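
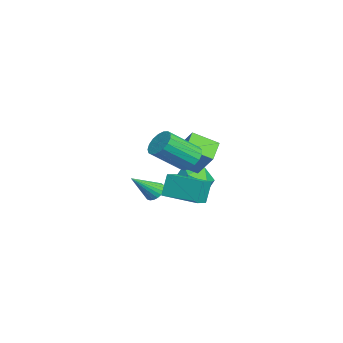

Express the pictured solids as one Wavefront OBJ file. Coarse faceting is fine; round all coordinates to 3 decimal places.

v 3.014 -0.434 -0.633
v 2.657 -0.168 0.567
v 3.952 1.194 -0.714
v 3.595 1.459 0.486
v 3.745 -0.839 -0.326
v 3.388 -0.574 0.874
v 4.683 0.788 -0.407
v 4.326 1.054 0.793
v -0.865 0.883 -0.822
v -0.859 -0.428 -0.113
v -2.012 1.208 -0.21
v -2.006 -0.102 0.498
v 0.046 1.602 0.502
v 0.052 0.292 1.21
v -1.101 1.928 1.113
v -1.095 0.617 1.822
v 2.515 0.503 1.519
v 2.924 1.017 1.957
v 3.434 -0.428 3.179
v 3.025 -0.943 2.741
v 2.578 1.024 2.109
v 3.088 -0.422 3.331
v 2.218 0.911 2.126
v 2.727 -0.534 3.348
v 1.925 0.705 2.004
v 2.435 -0.741 3.226
v 1.768 0.452 1.771
v 2.277 -0.993 2.993
v 1.782 0.211 1.48
v 2.291 -1.234 2.702
v 1.964 0.037 1.198
v 2.473 -1.409 2.42
v 2.272 -0.031 0.989
v 2.781 -1.476 2.211
v 2.636 0.024 0.902
v 3.145 -1.421 2.124
v 2.972 0.188 0.957
v 3.482 -1.257 2.178
v 3.204 0.425 1.14
v 3.713 -1.021 2.361
v 3.278 0.679 1.41
v 3.787 -0.767 2.631
v 3.177 0.893 1.705
v 3.686 -0.553 2.927
v -2.299 1.243 -1.02
v -1.506 1.365 -1.794
v -3.134 0.035 -2.066
v -2.341 0.157 -2.84
v -2.102 -0.335 -1.869
v -1.586 0.411 -1.222
v -3.054 0.989 -2.638
v -2.538 1.735 -1.991
v -1.973 1.207 -2.793
v -1.384 0.389 -2.318
v -3.256 1.011 -1.542
v -2.667 0.193 -1.067
v 1.621 -1.158 -0.997
v 2.002 -0.749 -0.807
v 2.239 -2.262 0.137
v 1.807 -0.709 -0.662
v 1.581 -0.747 -0.576
v 1.361 -0.856 -0.562
v 1.187 -1.017 -0.624
v 1.087 -1.202 -0.75
v 1.08 -1.38 -0.919
v 1.166 -1.519 -1.101
v 1.331 -1.596 -1.266
v 1.546 -1.597 -1.384
v 1.774 -1.522 -1.435
v 1.976 -1.384 -1.411
v 2.116 -1.207 -1.315
v 2.17 -1.021 -1.164
v 2.13 -0.859 -0.984
f 2 4 1
f 5 2 1
f 1 4 3
f 3 5 1
f 2 8 4
f 6 2 5
f 6 8 2
f 4 8 3
f 7 5 3
f 3 8 7
f 7 6 5
f 8 6 7
f 10 12 9
f 13 10 9
f 9 12 11
f 11 13 9
f 10 16 12
f 14 10 13
f 14 16 10
f 12 16 11
f 15 13 11
f 11 16 15
f 15 14 13
f 16 14 15
f 18 17 21
f 18 21 19
f 19 21 22
f 19 22 20
f 21 17 23
f 21 23 22
f 22 23 24
f 22 24 20
f 23 17 25
f 23 25 24
f 24 25 26
f 24 26 20
f 25 17 27
f 25 27 26
f 26 27 28
f 26 28 20
f 27 17 29
f 27 29 28
f 28 29 30
f 28 30 20
f 29 17 31
f 29 31 30
f 30 31 32
f 30 32 20
f 31 17 33
f 31 33 32
f 32 33 34
f 32 34 20
f 33 17 35
f 33 35 34
f 34 35 36
f 34 36 20
f 35 17 37
f 35 37 36
f 36 37 38
f 36 38 20
f 37 17 39
f 37 39 38
f 38 39 40
f 38 40 20
f 39 17 41
f 39 41 40
f 40 41 42
f 40 42 20
f 41 17 43
f 41 43 42
f 42 43 44
f 42 44 20
f 43 17 18
f 43 18 44
f 44 18 19
f 44 19 20
f 45 56 50
f 45 50 46
f 45 46 52
f 45 52 55
f 45 55 56
f 46 50 54
f 50 56 49
f 56 55 47
f 55 52 51
f 52 46 53
f 48 54 49
f 48 49 47
f 48 47 51
f 48 51 53
f 48 53 54
f 49 54 50
f 47 49 56
f 51 47 55
f 53 51 52
f 54 53 46
f 58 57 60
f 58 60 59
f 60 57 61
f 60 61 59
f 61 57 62
f 61 62 59
f 62 57 63
f 62 63 59
f 63 57 64
f 63 64 59
f 64 57 65
f 64 65 59
f 65 57 66
f 65 66 59
f 66 57 67
f 66 67 59
f 67 57 68
f 67 68 59
f 68 57 69
f 68 69 59
f 69 57 70
f 69 70 59
f 70 57 71
f 70 71 59
f 71 57 72
f 71 72 59
f 72 57 73
f 72 73 59
f 73 57 58
f 73 58 59



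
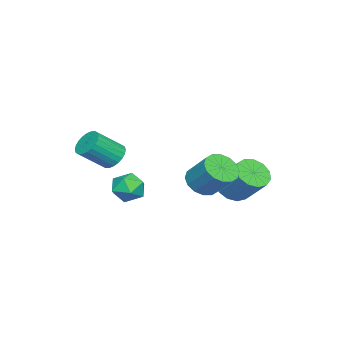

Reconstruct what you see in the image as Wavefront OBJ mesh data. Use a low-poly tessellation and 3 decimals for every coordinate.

v -2.667 3.123 -1.929
v -1.694 2.761 -1.997
v -1.08 4.135 -0.518
v -2.053 4.497 -0.451
v -1.735 3.198 -2.386
v -1.122 4.572 -0.907
v -2.072 3.611 -2.629
v -1.458 4.985 -1.15
v -2.598 3.869 -2.651
v -1.984 5.243 -1.172
v -3.145 3.89 -2.444
v -2.532 5.264 -0.965
v -3.541 3.668 -2.073
v -2.927 5.042 -0.594
v -3.659 3.272 -1.657
v -3.046 4.646 -0.178
v -3.462 2.83 -1.327
v -2.849 4.204 0.152
v -3.013 2.48 -1.189
v -2.399 3.854 0.29
v -2.453 2.335 -1.286
v -1.84 3.709 0.193
v -1.962 2.439 -1.587
v -1.348 3.814 -0.108
v 3.022 -0.9 1.678
v 3.677 -0.822 1.159
v 4.714 -1.782 2.322
v 4.058 -1.86 2.842
v 3.713 -0.556 1.347
v 4.749 -1.516 2.51
v 3.643 -0.342 1.585
v 4.679 -1.302 2.748
v 3.479 -0.214 1.838
v 4.515 -1.173 3.001
v 3.245 -0.189 2.066
v 4.281 -1.149 3.229
v 2.977 -0.273 2.235
v 4.014 -1.233 3.399
v 2.716 -0.452 2.32
v 3.753 -1.412 3.483
v 2.502 -0.7 2.307
v 3.538 -1.66 3.47
v 2.366 -0.978 2.198
v 3.403 -1.938 3.361
v 2.331 -1.244 2.01
v 3.367 -2.204 3.173
v 2.401 -1.458 1.772
v 3.437 -2.418 2.935
v 2.565 -1.587 1.519
v 3.601 -2.546 2.682
v 2.799 -1.611 1.291
v 3.835 -2.571 2.454
v 3.066 -1.527 1.121
v 4.103 -2.487 2.285
v 3.327 -1.348 1.037
v 4.364 -2.308 2.2
v 3.542 -1.1 1.05
v 4.578 -2.06 2.213
v 0.841 2.913 -0.22
v 1.798 2.887 -0.543
v 2.276 4.121 0.778
v 1.319 4.147 1.1
v 1.572 3.269 -0.819
v 2.05 4.504 0.502
v 1.151 3.556 -0.934
v 1.629 4.791 0.386
v 0.646 3.671 -0.859
v 1.125 4.905 0.462
v 0.194 3.582 -0.612
v 0.672 4.817 0.709
v -0.085 3.314 -0.26
v 0.393 4.549 1.06
v -0.116 2.939 0.102
v 0.362 4.173 1.423
v 0.11 2.556 0.378
v 0.588 3.791 1.699
v 0.531 2.269 0.494
v 1.009 3.504 1.814
v 1.035 2.155 0.418
v 1.514 3.389 1.739
v 1.488 2.243 0.171
v 1.966 3.478 1.492
v 1.767 2.511 -0.18
v 2.245 3.746 1.14
v 0.098 -0.7 -1.15
v 0.952 -0.994 -1.669
v -0.712 -2.066 -1.711
v 0.142 -2.36 -2.23
v 0.131 -2.384 -1.189
v 0.632 -1.54 -0.843
v -0.392 -1.52 -2.537
v 0.109 -0.676 -2.191
v 0.649 -1.5 -2.526
v 0.972 -2.034 -1.693
v -0.732 -1.026 -1.687
v -0.409 -1.56 -0.854
f 2 1 5
f 2 5 3
f 3 5 6
f 3 6 4
f 5 1 7
f 5 7 6
f 6 7 8
f 6 8 4
f 7 1 9
f 7 9 8
f 8 9 10
f 8 10 4
f 9 1 11
f 9 11 10
f 10 11 12
f 10 12 4
f 11 1 13
f 11 13 12
f 12 13 14
f 12 14 4
f 13 1 15
f 13 15 14
f 14 15 16
f 14 16 4
f 15 1 17
f 15 17 16
f 16 17 18
f 16 18 4
f 17 1 19
f 17 19 18
f 18 19 20
f 18 20 4
f 19 1 21
f 19 21 20
f 20 21 22
f 20 22 4
f 21 1 23
f 21 23 22
f 22 23 24
f 22 24 4
f 23 1 2
f 23 2 24
f 24 2 3
f 24 3 4
f 26 25 29
f 26 29 27
f 27 29 30
f 27 30 28
f 29 25 31
f 29 31 30
f 30 31 32
f 30 32 28
f 31 25 33
f 31 33 32
f 32 33 34
f 32 34 28
f 33 25 35
f 33 35 34
f 34 35 36
f 34 36 28
f 35 25 37
f 35 37 36
f 36 37 38
f 36 38 28
f 37 25 39
f 37 39 38
f 38 39 40
f 38 40 28
f 39 25 41
f 39 41 40
f 40 41 42
f 40 42 28
f 41 25 43
f 41 43 42
f 42 43 44
f 42 44 28
f 43 25 45
f 43 45 44
f 44 45 46
f 44 46 28
f 45 25 47
f 45 47 46
f 46 47 48
f 46 48 28
f 47 25 49
f 47 49 48
f 48 49 50
f 48 50 28
f 49 25 51
f 49 51 50
f 50 51 52
f 50 52 28
f 51 25 53
f 51 53 52
f 52 53 54
f 52 54 28
f 53 25 55
f 53 55 54
f 54 55 56
f 54 56 28
f 55 25 57
f 55 57 56
f 56 57 58
f 56 58 28
f 57 25 26
f 57 26 58
f 58 26 27
f 58 27 28
f 60 59 63
f 60 63 61
f 61 63 64
f 61 64 62
f 63 59 65
f 63 65 64
f 64 65 66
f 64 66 62
f 65 59 67
f 65 67 66
f 66 67 68
f 66 68 62
f 67 59 69
f 67 69 68
f 68 69 70
f 68 70 62
f 69 59 71
f 69 71 70
f 70 71 72
f 70 72 62
f 71 59 73
f 71 73 72
f 72 73 74
f 72 74 62
f 73 59 75
f 73 75 74
f 74 75 76
f 74 76 62
f 75 59 77
f 75 77 76
f 76 77 78
f 76 78 62
f 77 59 79
f 77 79 78
f 78 79 80
f 78 80 62
f 79 59 81
f 79 81 80
f 80 81 82
f 80 82 62
f 81 59 83
f 81 83 82
f 82 83 84
f 82 84 62
f 83 59 60
f 83 60 84
f 84 60 61
f 84 61 62
f 85 96 90
f 85 90 86
f 85 86 92
f 85 92 95
f 85 95 96
f 86 90 94
f 90 96 89
f 96 95 87
f 95 92 91
f 92 86 93
f 88 94 89
f 88 89 87
f 88 87 91
f 88 91 93
f 88 93 94
f 89 94 90
f 87 89 96
f 91 87 95
f 93 91 92
f 94 93 86



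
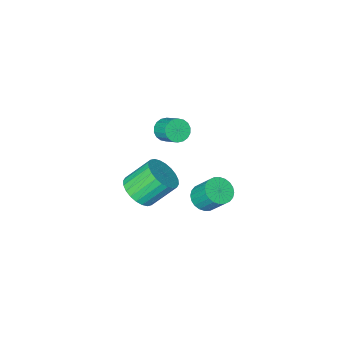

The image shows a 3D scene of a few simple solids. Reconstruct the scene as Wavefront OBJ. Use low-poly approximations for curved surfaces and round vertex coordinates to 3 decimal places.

v -1.74 1.283 1.835
v -1.26 1.573 1.469
v -1.299 2.608 2.239
v -1.78 2.317 2.605
v -1.51 1.664 1.334
v -1.549 2.698 2.104
v -1.806 1.679 1.299
v -1.845 2.714 2.069
v -2.089 1.616 1.37
v -2.128 2.65 2.139
v -2.302 1.487 1.533
v -2.341 2.521 2.302
v -2.405 1.317 1.755
v -2.444 2.351 2.525
v -2.376 1.141 1.994
v -2.415 2.175 2.764
v -2.221 0.992 2.201
v -2.26 2.027 2.971
v -1.971 0.902 2.336
v -2.01 1.936 3.106
v -1.675 0.886 2.371
v -1.714 1.921 3.141
v -1.392 0.95 2.301
v -1.431 1.984 3.07
v -1.179 1.079 2.138
v -1.218 2.113 2.907
v -1.076 1.249 1.915
v -1.115 2.283 2.685
v -1.105 1.425 1.676
v -1.144 2.459 2.446
v -2.762 3.235 -2.443
v -2.16 3.704 -2.648
v -2.436 4.594 -1.421
v -3.038 4.125 -1.217
v -2.394 3.838 -2.798
v -2.67 4.727 -1.571
v -2.684 3.88 -2.893
v -2.96 4.769 -1.666
v -2.986 3.824 -2.92
v -3.262 4.713 -1.694
v -3.254 3.678 -2.875
v -3.53 4.567 -1.648
v -3.447 3.465 -2.764
v -3.723 4.354 -1.537
v -3.535 3.217 -2.604
v -3.811 4.106 -1.377
v -3.506 2.972 -2.419
v -3.782 3.861 -1.193
v -3.364 2.766 -2.239
v -3.64 3.656 -1.012
v -3.13 2.633 -2.089
v -3.406 3.522 -0.862
v -2.84 2.591 -1.994
v -3.116 3.48 -0.767
v -2.538 2.647 -1.966
v -2.814 3.536 -0.74
v -2.27 2.793 -2.012
v -2.546 3.682 -0.785
v -2.077 3.006 -2.123
v -2.353 3.895 -0.896
v -1.989 3.254 -2.283
v -2.265 4.143 -1.056
v -2.018 3.499 -2.467
v -2.294 4.388 -1.241
v -1.055 -0.373 -4.29
v -0.504 -0.924 -3.601
v -1.675 -0.418 -2.261
v -2.225 0.133 -2.95
v -0.321 -0.563 -3.578
v -1.491 -0.057 -2.238
v -0.25 -0.173 -3.663
v -1.42 0.334 -2.323
v -0.301 0.187 -3.844
v -1.471 0.693 -2.503
v -0.467 0.462 -4.092
v -1.637 0.968 -2.752
v -0.722 0.609 -4.371
v -1.893 1.115 -3.03
v -1.028 0.607 -4.637
v -2.199 1.113 -3.297
v -1.339 0.456 -4.851
v -2.509 0.962 -3.51
v -1.605 0.178 -4.979
v -2.776 0.684 -3.639
v -1.789 -0.183 -5.002
v -2.959 0.323 -3.662
v -1.86 -0.574 -4.917
v -3.03 -0.067 -3.577
v -1.809 -0.933 -4.737
v -2.979 -0.427 -3.396
v -1.643 -1.208 -4.488
v -2.813 -0.702 -3.148
v -1.387 -1.355 -4.21
v -2.558 -0.849 -2.869
v -1.081 -1.353 -3.943
v -2.252 -0.847 -2.603
v -0.771 -1.202 -3.73
v -1.941 -0.696 -2.389
f 2 1 5
f 2 5 3
f 3 5 6
f 3 6 4
f 5 1 7
f 5 7 6
f 6 7 8
f 6 8 4
f 7 1 9
f 7 9 8
f 8 9 10
f 8 10 4
f 9 1 11
f 9 11 10
f 10 11 12
f 10 12 4
f 11 1 13
f 11 13 12
f 12 13 14
f 12 14 4
f 13 1 15
f 13 15 14
f 14 15 16
f 14 16 4
f 15 1 17
f 15 17 16
f 16 17 18
f 16 18 4
f 17 1 19
f 17 19 18
f 18 19 20
f 18 20 4
f 19 1 21
f 19 21 20
f 20 21 22
f 20 22 4
f 21 1 23
f 21 23 22
f 22 23 24
f 22 24 4
f 23 1 25
f 23 25 24
f 24 25 26
f 24 26 4
f 25 1 27
f 25 27 26
f 26 27 28
f 26 28 4
f 27 1 29
f 27 29 28
f 28 29 30
f 28 30 4
f 29 1 2
f 29 2 30
f 30 2 3
f 30 3 4
f 32 31 35
f 32 35 33
f 33 35 36
f 33 36 34
f 35 31 37
f 35 37 36
f 36 37 38
f 36 38 34
f 37 31 39
f 37 39 38
f 38 39 40
f 38 40 34
f 39 31 41
f 39 41 40
f 40 41 42
f 40 42 34
f 41 31 43
f 41 43 42
f 42 43 44
f 42 44 34
f 43 31 45
f 43 45 44
f 44 45 46
f 44 46 34
f 45 31 47
f 45 47 46
f 46 47 48
f 46 48 34
f 47 31 49
f 47 49 48
f 48 49 50
f 48 50 34
f 49 31 51
f 49 51 50
f 50 51 52
f 50 52 34
f 51 31 53
f 51 53 52
f 52 53 54
f 52 54 34
f 53 31 55
f 53 55 54
f 54 55 56
f 54 56 34
f 55 31 57
f 55 57 56
f 56 57 58
f 56 58 34
f 57 31 59
f 57 59 58
f 58 59 60
f 58 60 34
f 59 31 61
f 59 61 60
f 60 61 62
f 60 62 34
f 61 31 63
f 61 63 62
f 62 63 64
f 62 64 34
f 63 31 32
f 63 32 64
f 64 32 33
f 64 33 34
f 66 65 69
f 66 69 67
f 67 69 70
f 67 70 68
f 69 65 71
f 69 71 70
f 70 71 72
f 70 72 68
f 71 65 73
f 71 73 72
f 72 73 74
f 72 74 68
f 73 65 75
f 73 75 74
f 74 75 76
f 74 76 68
f 75 65 77
f 75 77 76
f 76 77 78
f 76 78 68
f 77 65 79
f 77 79 78
f 78 79 80
f 78 80 68
f 79 65 81
f 79 81 80
f 80 81 82
f 80 82 68
f 81 65 83
f 81 83 82
f 82 83 84
f 82 84 68
f 83 65 85
f 83 85 84
f 84 85 86
f 84 86 68
f 85 65 87
f 85 87 86
f 86 87 88
f 86 88 68
f 87 65 89
f 87 89 88
f 88 89 90
f 88 90 68
f 89 65 91
f 89 91 90
f 90 91 92
f 90 92 68
f 91 65 93
f 91 93 92
f 92 93 94
f 92 94 68
f 93 65 95
f 93 95 94
f 94 95 96
f 94 96 68
f 95 65 97
f 95 97 96
f 96 97 98
f 96 98 68
f 97 65 66
f 97 66 98
f 98 66 67
f 98 67 68



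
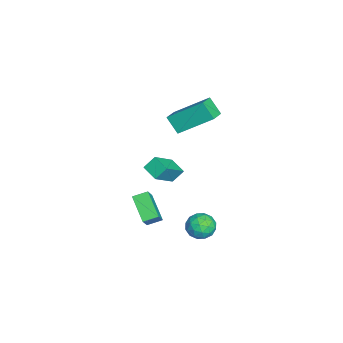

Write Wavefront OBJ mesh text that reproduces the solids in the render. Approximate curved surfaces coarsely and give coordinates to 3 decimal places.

v 0.378 0.407 -2.365
v -0.76 -0.188 -1.498
v 0.197 1.14 -2.101
v -0.941 0.545 -1.233
v 1.101 0.275 -1.507
v -0.037 -0.32 -0.639
v 0.92 1.008 -1.242
v -0.218 0.413 -0.375
v 0.272 3.667 -2.09
v 0.637 3.174 -1.594
v 0.163 2.726 -2.946
v 0.528 2.233 -2.45
v -0.196 2.495 -2.283
v -0.129 3.076 -1.754
v 0.929 2.824 -2.786
v 0.996 3.405 -2.257
v 1.043 2.653 -2.025
v 0.348 2.45 -1.714
v 0.452 3.45 -2.826
v -0.243 3.247 -2.515
v 0.464 3.503 -1.767
v 0.336 2.397 -2.773
v -0.09 2.551 -2.675
v 0.125 2.262 -2.383
v 0.013 3.445 -1.861
v 0.228 3.156 -1.569
v -0.262 2.757 -1.974
v 0.572 2.744 -2.971
v 0.787 2.455 -2.679
v 0.675 3.638 -2.157
v 0.89 3.349 -1.865
v 1.062 3.143 -2.566
v 0.917 2.907 -1.729
v 0.854 2.354 -2.232
v 1.089 2.701 -2.429
v 1.129 3.042 -2.118
v 0.509 2.787 -1.546
v 0.445 2.235 -2.049
v 0.019 2.389 -1.951
v 0.058 2.73 -1.64
v 0.748 2.481 -1.799
v 0.355 3.665 -2.491
v 0.291 3.113 -2.994
v 0.742 3.17 -2.9
v 0.781 3.511 -2.589
v -0.054 3.546 -2.308
v -0.117 2.993 -2.811
v -0.329 2.858 -2.422
v -0.289 3.199 -2.111
v 0.052 3.419 -2.741
v -1.994 1.171 3.668
v -1.868 2.867 4.9
v -2.925 1.459 3.367
v -2.798 3.155 4.599
v -1.562 1.725 2.861
v -1.435 3.421 4.093
v -2.492 2.013 2.56
v -2.366 3.709 3.792
v -2.235 0.869 -0.39
v -2.457 1.391 0.215
v -1.564 1.48 -0.672
v -1.787 2.003 -0.067
v -1.133 0.137 0.647
v -1.356 0.66 1.252
v -0.463 0.749 0.365
v -0.685 1.271 0.97
f 2 4 1
f 5 2 1
f 1 4 3
f 3 5 1
f 2 8 4
f 6 2 5
f 6 8 2
f 4 8 3
f 7 5 3
f 3 8 7
f 7 6 5
f 8 6 7
f 9 46 25
f 46 20 49
f 25 49 14
f 46 49 25
f 9 25 21
f 25 14 26
f 21 26 10
f 25 26 21
f 9 21 30
f 21 10 31
f 30 31 16
f 21 31 30
f 9 30 42
f 30 16 45
f 42 45 19
f 30 45 42
f 9 42 46
f 42 19 50
f 46 50 20
f 42 50 46
f 10 26 37
f 26 14 40
f 37 40 18
f 26 40 37
f 14 49 27
f 49 20 48
f 27 48 13
f 49 48 27
f 20 50 47
f 50 19 43
f 47 43 11
f 50 43 47
f 19 45 44
f 45 16 32
f 44 32 15
f 45 32 44
f 16 31 36
f 31 10 33
f 36 33 17
f 31 33 36
f 12 38 24
f 38 18 39
f 24 39 13
f 38 39 24
f 12 24 22
f 24 13 23
f 22 23 11
f 24 23 22
f 12 22 29
f 22 11 28
f 29 28 15
f 22 28 29
f 12 29 34
f 29 15 35
f 34 35 17
f 29 35 34
f 12 34 38
f 34 17 41
f 38 41 18
f 34 41 38
f 13 39 27
f 39 18 40
f 27 40 14
f 39 40 27
f 11 23 47
f 23 13 48
f 47 48 20
f 23 48 47
f 15 28 44
f 28 11 43
f 44 43 19
f 28 43 44
f 17 35 36
f 35 15 32
f 36 32 16
f 35 32 36
f 18 41 37
f 41 17 33
f 37 33 10
f 41 33 37
f 52 54 51
f 55 52 51
f 51 54 53
f 53 55 51
f 52 58 54
f 56 52 55
f 56 58 52
f 54 58 53
f 57 55 53
f 53 58 57
f 57 56 55
f 58 56 57
f 60 62 59
f 63 60 59
f 59 62 61
f 61 63 59
f 60 66 62
f 64 60 63
f 64 66 60
f 62 66 61
f 65 63 61
f 61 66 65
f 65 64 63
f 66 64 65



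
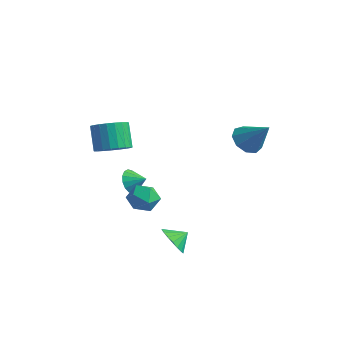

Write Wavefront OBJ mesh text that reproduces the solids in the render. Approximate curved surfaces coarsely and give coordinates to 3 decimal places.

v -1.663 -3.651 2.768
v -0.708 -3.578 3.268
v -1.522 -3.095 4.752
v -2.477 -3.169 4.252
v -0.76 -3.163 3.104
v -1.574 -2.68 4.588
v -0.969 -2.832 2.883
v -1.783 -2.35 4.367
v -1.297 -2.643 2.641
v -2.111 -2.161 4.125
v -1.688 -2.629 2.422
v -2.502 -2.146 3.906
v -2.075 -2.791 2.262
v -2.889 -2.308 3.746
v -2.391 -3.102 2.19
v -3.205 -2.619 3.674
v -2.581 -3.508 2.218
v -3.395 -3.025 3.702
v -2.612 -3.939 2.341
v -3.426 -3.456 3.825
v -2.479 -4.32 2.538
v -3.293 -3.837 4.022
v -2.205 -4.585 2.774
v -3.019 -4.103 4.258
v -1.837 -4.689 3.01
v -2.651 -4.207 4.494
v -1.439 -4.614 3.204
v -2.253 -4.131 4.688
v -1.08 -4.372 3.322
v -1.894 -3.889 4.806
v -0.821 -4.005 3.345
v -1.635 -3.523 4.829
v -3.777 -0.429 -1.987
v -3.32 -0.643 -2.732
v -2.883 -0.031 -1.553
v -3.476 -0.211 -2.807
v -3.712 0.163 -2.662
v -3.966 0.379 -2.336
v -4.17 0.378 -1.917
v -4.268 0.161 -1.516
v -4.234 -0.214 -1.242
v -4.078 -0.647 -1.167
v -3.841 -1.021 -1.312
v -3.587 -1.236 -1.638
v -3.384 -1.235 -2.057
v -3.286 -1.018 -2.458
v 2.337 -2.958 -3.183
v 2.988 -3.599 -2.708
v 2.723 -2.162 -2.637
v 3.228 -3.464 -3.074
v 3.291 -3.229 -3.462
v 3.166 -2.94 -3.795
v 2.876 -2.654 -4.007
v 2.48 -2.429 -4.055
v 2.055 -2.309 -3.931
v 1.686 -2.317 -3.659
v 1.447 -2.452 -3.292
v 1.383 -2.688 -2.904
v 1.509 -2.977 -2.571
v 1.798 -3.262 -2.36
v 2.195 -3.487 -2.311
v 2.619 -3.608 -2.435
v -0.928 -1.32 -2.072
v -0.112 -1.495 -1.433
v -1.688 -2.725 -1.487
v -0.872 -2.9 -0.848
v -1.514 -2.086 -0.671
v -1.044 -1.218 -1.032
v -0.756 -3.002 -1.888
v -0.286 -2.134 -2.249
v -0.006 -2.534 -1.319
v -0.474 -1.968 -0.566
v -1.326 -2.252 -2.354
v -1.794 -1.686 -1.601
v 1.486 3.742 1.959
v 2.25 3.673 1.213
v 2.954 3.978 3.441
v 2.049 4.371 1.301
v 1.584 4.774 1.697
v 1.073 4.695 2.215
v 0.756 4.169 2.613
v 0.78 3.444 2.705
v 1.134 2.857 2.448
v 1.654 2.685 1.961
v 2.094 3.007 1.474
f 2 1 5
f 2 5 3
f 3 5 6
f 3 6 4
f 5 1 7
f 5 7 6
f 6 7 8
f 6 8 4
f 7 1 9
f 7 9 8
f 8 9 10
f 8 10 4
f 9 1 11
f 9 11 10
f 10 11 12
f 10 12 4
f 11 1 13
f 11 13 12
f 12 13 14
f 12 14 4
f 13 1 15
f 13 15 14
f 14 15 16
f 14 16 4
f 15 1 17
f 15 17 16
f 16 17 18
f 16 18 4
f 17 1 19
f 17 19 18
f 18 19 20
f 18 20 4
f 19 1 21
f 19 21 20
f 20 21 22
f 20 22 4
f 21 1 23
f 21 23 22
f 22 23 24
f 22 24 4
f 23 1 25
f 23 25 24
f 24 25 26
f 24 26 4
f 25 1 27
f 25 27 26
f 26 27 28
f 26 28 4
f 27 1 29
f 27 29 28
f 28 29 30
f 28 30 4
f 29 1 31
f 29 31 30
f 30 31 32
f 30 32 4
f 31 1 2
f 31 2 32
f 32 2 3
f 32 3 4
f 34 33 36
f 34 36 35
f 36 33 37
f 36 37 35
f 37 33 38
f 37 38 35
f 38 33 39
f 38 39 35
f 39 33 40
f 39 40 35
f 40 33 41
f 40 41 35
f 41 33 42
f 41 42 35
f 42 33 43
f 42 43 35
f 43 33 44
f 43 44 35
f 44 33 45
f 44 45 35
f 45 33 46
f 45 46 35
f 46 33 34
f 46 34 35
f 48 47 50
f 48 50 49
f 50 47 51
f 50 51 49
f 51 47 52
f 51 52 49
f 52 47 53
f 52 53 49
f 53 47 54
f 53 54 49
f 54 47 55
f 54 55 49
f 55 47 56
f 55 56 49
f 56 47 57
f 56 57 49
f 57 47 58
f 57 58 49
f 58 47 59
f 58 59 49
f 59 47 60
f 59 60 49
f 60 47 61
f 60 61 49
f 61 47 62
f 61 62 49
f 62 47 48
f 62 48 49
f 63 74 68
f 63 68 64
f 63 64 70
f 63 70 73
f 63 73 74
f 64 68 72
f 68 74 67
f 74 73 65
f 73 70 69
f 70 64 71
f 66 72 67
f 66 67 65
f 66 65 69
f 66 69 71
f 66 71 72
f 67 72 68
f 65 67 74
f 69 65 73
f 71 69 70
f 72 71 64
f 76 75 78
f 76 78 77
f 78 75 79
f 78 79 77
f 79 75 80
f 79 80 77
f 80 75 81
f 80 81 77
f 81 75 82
f 81 82 77
f 82 75 83
f 82 83 77
f 83 75 84
f 83 84 77
f 84 75 85
f 84 85 77
f 85 75 76
f 85 76 77



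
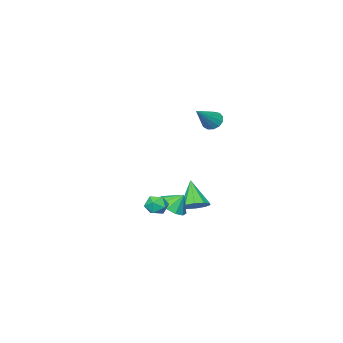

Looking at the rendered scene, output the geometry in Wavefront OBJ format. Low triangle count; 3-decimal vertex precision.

v 1.7 3.525 -2.466
v 2.245 3 -1.908
v 1.28 3.995 -1.614
v 2.534 3.488 -2.034
v 2.505 3.99 -2.325
v 2.169 4.314 -2.67
v 1.653 4.337 -2.937
v 1.156 4.05 -3.024
v 0.866 3.562 -2.898
v 0.895 3.06 -2.607
v 1.232 2.736 -2.262
v 1.747 2.713 -1.995
v -1.298 3.394 3.094
v -1.017 3.809 2.65
v 0.118 3.646 4.226
v -1.234 4.023 2.873
v -1.471 4.037 3.167
v -1.653 3.847 3.437
v -1.722 3.513 3.599
v -1.657 3.141 3.6
v -1.478 2.85 3.441
v -1.242 2.731 3.172
v -1.023 2.823 2.878
v -0.892 3.096 2.653
v -0.89 3.464 2.568
v -2.174 1.037 -4.421
v -1.367 0.662 -4.389
v -2.706 0.023 -2.879
v -1.354 1.119 -4.083
v -1.655 1.545 -3.907
v -2.153 1.777 -3.927
v -2.66 1.726 -4.135
v -2.98 1.412 -4.453
v -2.993 0.954 -4.758
v -2.693 0.528 -4.934
v -2.195 0.297 -4.915
v -1.688 0.348 -4.706
v 2.732 3.987 -2.596
v 3.414 3.962 -2.35
v 2.386 3.298 -1.71
v 3.068 3.273 -1.464
v 2.692 3.892 -1.427
v 2.905 4.318 -1.974
v 2.895 2.942 -2.086
v 3.108 3.368 -2.633
v 3.514 3.316 -2.035
v 3.389 3.903 -1.627
v 2.411 3.357 -2.433
v 2.286 3.944 -2.025
f 2 1 4
f 2 4 3
f 4 1 5
f 4 5 3
f 5 1 6
f 5 6 3
f 6 1 7
f 6 7 3
f 7 1 8
f 7 8 3
f 8 1 9
f 8 9 3
f 9 1 10
f 9 10 3
f 10 1 11
f 10 11 3
f 11 1 12
f 11 12 3
f 12 1 2
f 12 2 3
f 14 13 16
f 14 16 15
f 16 13 17
f 16 17 15
f 17 13 18
f 17 18 15
f 18 13 19
f 18 19 15
f 19 13 20
f 19 20 15
f 20 13 21
f 20 21 15
f 21 13 22
f 21 22 15
f 22 13 23
f 22 23 15
f 23 13 24
f 23 24 15
f 24 13 25
f 24 25 15
f 25 13 14
f 25 14 15
f 27 26 29
f 27 29 28
f 29 26 30
f 29 30 28
f 30 26 31
f 30 31 28
f 31 26 32
f 31 32 28
f 32 26 33
f 32 33 28
f 33 26 34
f 33 34 28
f 34 26 35
f 34 35 28
f 35 26 36
f 35 36 28
f 36 26 37
f 36 37 28
f 37 26 27
f 37 27 28
f 38 49 43
f 38 43 39
f 38 39 45
f 38 45 48
f 38 48 49
f 39 43 47
f 43 49 42
f 49 48 40
f 48 45 44
f 45 39 46
f 41 47 42
f 41 42 40
f 41 40 44
f 41 44 46
f 41 46 47
f 42 47 43
f 40 42 49
f 44 40 48
f 46 44 45
f 47 46 39



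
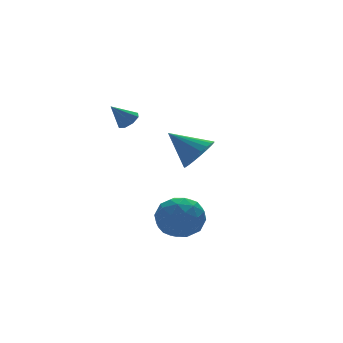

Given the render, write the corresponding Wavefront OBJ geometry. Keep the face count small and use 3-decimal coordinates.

v -1.291 3.199 -0.124
v -0.871 3.149 0.243
v -2.029 3.361 0.744
v -0.931 3.554 0.117
v -1.202 3.752 -0.15
v -1.525 3.625 -0.402
v -1.711 3.25 -0.49
v -1.651 2.845 -0.364
v -1.38 2.647 -0.097
v -1.057 2.773 0.154
v 0.734 0.872 -1.708
v 1.542 1.258 -1.455
v -0.114 1.968 -0.672
v 1.443 1.472 -1.761
v 1.222 1.582 -2.059
v 0.917 1.57 -2.296
v 0.58 1.437 -2.431
v 0.27 1.206 -2.441
v 0.04 0.917 -2.325
v -0.07 0.621 -2.102
v -0.041 0.369 -1.81
v 0.123 0.203 -1.501
v 0.392 0.153 -1.228
v 0.72 0.228 -1.038
v 1.051 0.414 -0.964
v 1.327 0.679 -1.018
v 1.501 0.978 -1.192
v -2.514 -1.837 -4.44
v -1.623 -1.243 -4.278
v -2.097 -2.837 -3.062
v -1.206 -2.243 -2.9
v -2.184 -1.813 -2.719
v -2.441 -1.195 -3.57
v -1.279 -2.885 -3.77
v -1.536 -2.267 -4.621
v -0.86 -1.89 -3.864
v -1.419 -1.228 -3.214
v -2.301 -2.852 -4.126
v -2.86 -2.19 -3.476
v -2.105 -1.452 -4.48
v -1.615 -2.628 -2.86
v -2.19 -2.375 -2.754
v -1.666 -2.026 -2.659
v -2.586 -1.424 -4.064
v -2.062 -1.075 -3.969
v -2.392 -1.41 -3.052
v -1.658 -3.005 -3.371
v -1.134 -2.656 -3.276
v -2.054 -2.054 -4.681
v -1.53 -1.705 -4.586
v -1.328 -2.67 -4.288
v -1.132 -1.484 -4.141
v -0.888 -2.071 -3.332
v -0.93 -2.448 -3.843
v -1.082 -2.085 -4.343
v -1.461 -1.095 -3.759
v -1.216 -1.682 -2.95
v -1.791 -1.43 -2.843
v -1.942 -1.067 -3.343
v -1.013 -1.475 -3.516
v -2.504 -2.398 -4.39
v -2.259 -2.985 -3.581
v -1.778 -3.013 -3.997
v -1.929 -2.65 -4.497
v -2.832 -2.009 -4.008
v -2.588 -2.596 -3.199
v -2.638 -1.995 -2.997
v -2.79 -1.632 -3.497
v -2.707 -2.605 -3.824
f 2 1 4
f 2 4 3
f 4 1 5
f 4 5 3
f 5 1 6
f 5 6 3
f 6 1 7
f 6 7 3
f 7 1 8
f 7 8 3
f 8 1 9
f 8 9 3
f 9 1 10
f 9 10 3
f 10 1 2
f 10 2 3
f 12 11 14
f 12 14 13
f 14 11 15
f 14 15 13
f 15 11 16
f 15 16 13
f 16 11 17
f 16 17 13
f 17 11 18
f 17 18 13
f 18 11 19
f 18 19 13
f 19 11 20
f 19 20 13
f 20 11 21
f 20 21 13
f 21 11 22
f 21 22 13
f 22 11 23
f 22 23 13
f 23 11 24
f 23 24 13
f 24 11 25
f 24 25 13
f 25 11 26
f 25 26 13
f 26 11 27
f 26 27 13
f 27 11 12
f 27 12 13
f 28 65 44
f 65 39 68
f 44 68 33
f 65 68 44
f 28 44 40
f 44 33 45
f 40 45 29
f 44 45 40
f 28 40 49
f 40 29 50
f 49 50 35
f 40 50 49
f 28 49 61
f 49 35 64
f 61 64 38
f 49 64 61
f 28 61 65
f 61 38 69
f 65 69 39
f 61 69 65
f 29 45 56
f 45 33 59
f 56 59 37
f 45 59 56
f 33 68 46
f 68 39 67
f 46 67 32
f 68 67 46
f 39 69 66
f 69 38 62
f 66 62 30
f 69 62 66
f 38 64 63
f 64 35 51
f 63 51 34
f 64 51 63
f 35 50 55
f 50 29 52
f 55 52 36
f 50 52 55
f 31 57 43
f 57 37 58
f 43 58 32
f 57 58 43
f 31 43 41
f 43 32 42
f 41 42 30
f 43 42 41
f 31 41 48
f 41 30 47
f 48 47 34
f 41 47 48
f 31 48 53
f 48 34 54
f 53 54 36
f 48 54 53
f 31 53 57
f 53 36 60
f 57 60 37
f 53 60 57
f 32 58 46
f 58 37 59
f 46 59 33
f 58 59 46
f 30 42 66
f 42 32 67
f 66 67 39
f 42 67 66
f 34 47 63
f 47 30 62
f 63 62 38
f 47 62 63
f 36 54 55
f 54 34 51
f 55 51 35
f 54 51 55
f 37 60 56
f 60 36 52
f 56 52 29
f 60 52 56



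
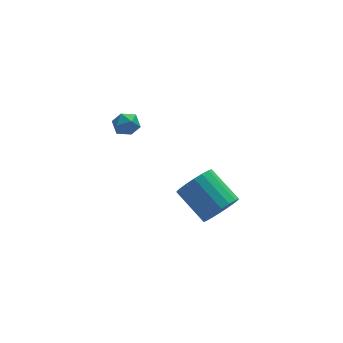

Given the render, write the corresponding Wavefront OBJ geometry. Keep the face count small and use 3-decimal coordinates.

v -3.621 2.412 0.357
v -3.134 2.49 -0.258
v -2.846 1.53 0.858
v -2.359 1.608 0.243
v -2.432 2.194 0.766
v -2.91 2.739 0.456
v -3.07 1.281 0.144
v -3.548 1.826 -0.166
v -2.793 1.791 -0.39
v -2.399 2.356 -0.006
v -3.581 1.664 0.606
v -3.187 2.229 0.99
v -0.201 -4.761 -1.385
v 0.691 -4.174 -1.543
v -0.167 -2.571 -0.433
v -1.059 -3.159 -0.275
v 0.419 -4.058 -1.921
v -0.439 -2.455 -0.812
v 0.023 -4.081 -2.194
v -0.835 -2.479 -1.084
v -0.417 -4.239 -2.305
v -1.275 -2.637 -1.196
v -0.814 -4.501 -2.235
v -1.672 -2.898 -1.125
v -1.09 -4.814 -1.996
v -1.948 -3.211 -0.886
v -1.19 -5.116 -1.636
v -2.047 -3.514 -0.527
v -1.093 -5.349 -1.227
v -1.951 -3.746 -0.117
v -0.821 -5.465 -0.848
v -1.679 -3.862 0.261
v -0.425 -5.441 -0.576
v -1.283 -3.839 0.534
v 0.015 -5.283 -0.464
v -0.843 -3.681 0.645
v 0.412 -5.022 -0.535
v -0.446 -3.419 0.575
v 0.688 -4.709 -0.774
v -0.17 -3.106 0.336
v 0.787 -4.406 -1.133
v -0.07 -2.804 -0.024
f 1 12 6
f 1 6 2
f 1 2 8
f 1 8 11
f 1 11 12
f 2 6 10
f 6 12 5
f 12 11 3
f 11 8 7
f 8 2 9
f 4 10 5
f 4 5 3
f 4 3 7
f 4 7 9
f 4 9 10
f 5 10 6
f 3 5 12
f 7 3 11
f 9 7 8
f 10 9 2
f 14 13 17
f 14 17 15
f 15 17 18
f 15 18 16
f 17 13 19
f 17 19 18
f 18 19 20
f 18 20 16
f 19 13 21
f 19 21 20
f 20 21 22
f 20 22 16
f 21 13 23
f 21 23 22
f 22 23 24
f 22 24 16
f 23 13 25
f 23 25 24
f 24 25 26
f 24 26 16
f 25 13 27
f 25 27 26
f 26 27 28
f 26 28 16
f 27 13 29
f 27 29 28
f 28 29 30
f 28 30 16
f 29 13 31
f 29 31 30
f 30 31 32
f 30 32 16
f 31 13 33
f 31 33 32
f 32 33 34
f 32 34 16
f 33 13 35
f 33 35 34
f 34 35 36
f 34 36 16
f 35 13 37
f 35 37 36
f 36 37 38
f 36 38 16
f 37 13 39
f 37 39 38
f 38 39 40
f 38 40 16
f 39 13 41
f 39 41 40
f 40 41 42
f 40 42 16
f 41 13 14
f 41 14 42
f 42 14 15
f 42 15 16



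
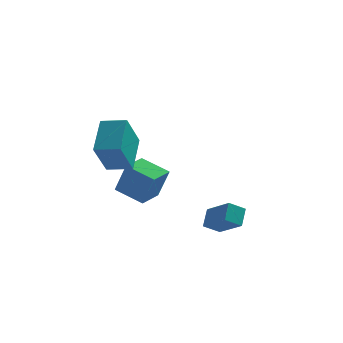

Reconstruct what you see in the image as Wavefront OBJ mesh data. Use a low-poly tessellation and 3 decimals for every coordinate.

v 0.801 -1.117 -4.035
v 0.877 -0.317 -3.269
v 1.534 -0.704 -4.538
v 1.609 0.096 -3.772
v 1.951 -2.076 -3.148
v 2.026 -1.276 -2.382
v 2.683 -1.663 -3.651
v 2.759 -0.863 -2.885
v -3.525 -2.285 -0.186
v -3.866 -3.536 1.503
v -3.518 -0.638 1.035
v -3.859 -1.89 2.724
v -2.261 -2.41 -0.024
v -2.602 -3.662 1.665
v -2.254 -0.764 1.197
v -2.595 -2.015 2.886
v -4.15 2.878 -3.551
v -3.526 2.573 -1.793
v -3.614 4.246 -3.504
v -2.99 3.941 -1.747
v -2.67 2.319 -4.173
v -2.046 2.014 -2.416
v -2.134 3.687 -4.127
v -1.51 3.382 -2.369
f 2 4 1
f 5 2 1
f 1 4 3
f 3 5 1
f 2 8 4
f 6 2 5
f 6 8 2
f 4 8 3
f 7 5 3
f 3 8 7
f 7 6 5
f 8 6 7
f 10 12 9
f 13 10 9
f 9 12 11
f 11 13 9
f 10 16 12
f 14 10 13
f 14 16 10
f 12 16 11
f 15 13 11
f 11 16 15
f 15 14 13
f 16 14 15
f 18 20 17
f 21 18 17
f 17 20 19
f 19 21 17
f 18 24 20
f 22 18 21
f 22 24 18
f 20 24 19
f 23 21 19
f 19 24 23
f 23 22 21
f 24 22 23



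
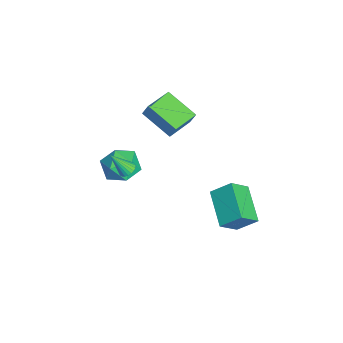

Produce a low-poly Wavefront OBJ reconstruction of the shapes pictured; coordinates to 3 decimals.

v 0.373 -1.52 1.888
v 0.754 -1.804 1.702
v 0.347 -2.38 3.152
v 0.854 -1.663 1.8
v 0.882 -1.5 1.911
v 0.831 -1.34 2.019
v 0.711 -1.208 2.107
v 0.54 -1.123 2.161
v 0.343 -1.099 2.173
v 0.15 -1.138 2.143
v -0.008 -1.236 2.073
v -0.109 -1.377 1.975
v -0.136 -1.54 1.864
v -0.086 -1.7 1.756
v 0.034 -1.832 1.669
v 0.205 -1.917 1.614
v 0.403 -1.941 1.602
v 0.595 -1.901 1.632
v -2.422 -1.026 0.466
v -1.613 -0.716 -0.331
v -2.067 -2.864 0.111
v -1.258 -2.554 -0.686
v -1.061 -2.36 0.458
v -1.28 -1.224 0.678
v -2.4 -2.356 -0.898
v -2.619 -1.22 -0.678
v -1.599 -1.538 -1.174
v -0.772 -1.54 -0.336
v -2.908 -2.04 0.116
v -2.081 -2.042 0.954
v 1.37 3.483 0.315
v 1.92 2.56 1.304
v 1.55 4.531 1.195
v 2.099 3.608 2.183
v 3.361 3.812 -0.483
v 3.91 2.889 0.505
v 3.54 4.86 0.396
v 4.09 3.937 1.385
v -3.221 -0.56 2.935
v -3.032 -0.258 3.739
v -4.51 0.587 2.808
v -4.321 0.888 3.613
v -1.939 0.792 2.127
v -1.75 1.093 2.932
v -3.228 1.938 2.001
v -3.039 2.24 2.805
f 2 1 4
f 2 4 3
f 4 1 5
f 4 5 3
f 5 1 6
f 5 6 3
f 6 1 7
f 6 7 3
f 7 1 8
f 7 8 3
f 8 1 9
f 8 9 3
f 9 1 10
f 9 10 3
f 10 1 11
f 10 11 3
f 11 1 12
f 11 12 3
f 12 1 13
f 12 13 3
f 13 1 14
f 13 14 3
f 14 1 15
f 14 15 3
f 15 1 16
f 15 16 3
f 16 1 17
f 16 17 3
f 17 1 18
f 17 18 3
f 18 1 2
f 18 2 3
f 19 30 24
f 19 24 20
f 19 20 26
f 19 26 29
f 19 29 30
f 20 24 28
f 24 30 23
f 30 29 21
f 29 26 25
f 26 20 27
f 22 28 23
f 22 23 21
f 22 21 25
f 22 25 27
f 22 27 28
f 23 28 24
f 21 23 30
f 25 21 29
f 27 25 26
f 28 27 20
f 32 34 31
f 35 32 31
f 31 34 33
f 33 35 31
f 32 38 34
f 36 32 35
f 36 38 32
f 34 38 33
f 37 35 33
f 33 38 37
f 37 36 35
f 38 36 37
f 40 42 39
f 43 40 39
f 39 42 41
f 41 43 39
f 40 46 42
f 44 40 43
f 44 46 40
f 42 46 41
f 45 43 41
f 41 46 45
f 45 44 43
f 46 44 45



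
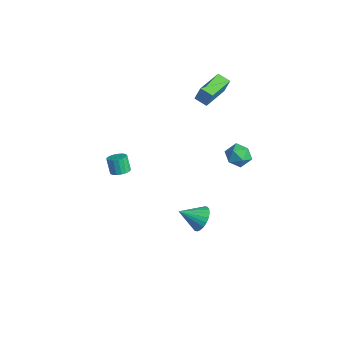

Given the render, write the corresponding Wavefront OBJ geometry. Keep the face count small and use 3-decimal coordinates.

v 3.616 3.426 2.125
v 4.081 2.848 1.706
v 2.559 3.192 1.274
v 3.024 2.614 0.855
v 2.762 2.455 1.65
v 3.416 2.6 2.176
v 3.224 3.44 0.804
v 3.878 3.585 1.33
v 3.839 2.857 0.89
v 3.553 2.248 1.412
v 3.087 3.792 1.568
v 2.801 3.183 2.09
v -1.114 2.772 3.352
v -0.806 2.974 4.399
v -2.018 4.498 3.284
v -1.71 4.701 4.331
v -0.39 3.139 3.069
v -0.082 3.342 4.116
v -1.294 4.866 3.001
v -0.986 5.068 4.048
v 2.699 1.003 -3.96
v 3.214 0.441 -4.419
v 2.141 -0.163 -3.16
v 3.423 0.523 -4.154
v 3.522 0.678 -3.859
v 3.495 0.882 -3.58
v 3.347 1.105 -3.359
v 3.101 1.312 -3.229
v 2.793 1.473 -3.21
v 2.471 1.561 -3.306
v 2.184 1.565 -3.501
v 1.975 1.483 -3.766
v 1.877 1.328 -4.061
v 1.904 1.123 -4.34
v 2.051 0.9 -4.562
v 2.298 0.693 -4.692
v 2.605 0.533 -4.71
v 2.927 0.444 -4.614
v 2.21 -3.886 2.361
v 2.573 -4.305 2.533
v 2.152 -4.293 3.451
v 1.79 -3.874 3.279
v 2.709 -4.071 2.592
v 2.288 -4.058 3.51
v 2.732 -3.795 2.599
v 2.311 -3.782 3.517
v 2.634 -3.539 2.551
v 2.214 -3.526 3.469
v 2.44 -3.363 2.459
v 2.019 -3.35 3.377
v 2.193 -3.307 2.345
v 1.772 -3.294 3.263
v 1.95 -3.384 2.235
v 1.53 -3.371 3.153
v 1.767 -3.575 2.153
v 1.346 -3.563 3.071
v 1.685 -3.839 2.12
v 1.264 -3.826 3.038
v 1.724 -4.113 2.141
v 1.303 -4.1 3.059
v 1.874 -4.335 2.213
v 1.453 -4.322 3.131
v 2.101 -4.454 2.319
v 1.68 -4.442 3.237
v 2.353 -4.444 2.434
v 1.932 -4.431 3.352
f 1 12 6
f 1 6 2
f 1 2 8
f 1 8 11
f 1 11 12
f 2 6 10
f 6 12 5
f 12 11 3
f 11 8 7
f 8 2 9
f 4 10 5
f 4 5 3
f 4 3 7
f 4 7 9
f 4 9 10
f 5 10 6
f 3 5 12
f 7 3 11
f 9 7 8
f 10 9 2
f 14 16 13
f 17 14 13
f 13 16 15
f 15 17 13
f 14 20 16
f 18 14 17
f 18 20 14
f 16 20 15
f 19 17 15
f 15 20 19
f 19 18 17
f 20 18 19
f 22 21 24
f 22 24 23
f 24 21 25
f 24 25 23
f 25 21 26
f 25 26 23
f 26 21 27
f 26 27 23
f 27 21 28
f 27 28 23
f 28 21 29
f 28 29 23
f 29 21 30
f 29 30 23
f 30 21 31
f 30 31 23
f 31 21 32
f 31 32 23
f 32 21 33
f 32 33 23
f 33 21 34
f 33 34 23
f 34 21 35
f 34 35 23
f 35 21 36
f 35 36 23
f 36 21 37
f 36 37 23
f 37 21 38
f 37 38 23
f 38 21 22
f 38 22 23
f 40 39 43
f 40 43 41
f 41 43 44
f 41 44 42
f 43 39 45
f 43 45 44
f 44 45 46
f 44 46 42
f 45 39 47
f 45 47 46
f 46 47 48
f 46 48 42
f 47 39 49
f 47 49 48
f 48 49 50
f 48 50 42
f 49 39 51
f 49 51 50
f 50 51 52
f 50 52 42
f 51 39 53
f 51 53 52
f 52 53 54
f 52 54 42
f 53 39 55
f 53 55 54
f 54 55 56
f 54 56 42
f 55 39 57
f 55 57 56
f 56 57 58
f 56 58 42
f 57 39 59
f 57 59 58
f 58 59 60
f 58 60 42
f 59 39 61
f 59 61 60
f 60 61 62
f 60 62 42
f 61 39 63
f 61 63 62
f 62 63 64
f 62 64 42
f 63 39 65
f 63 65 64
f 64 65 66
f 64 66 42
f 65 39 40
f 65 40 66
f 66 40 41
f 66 41 42



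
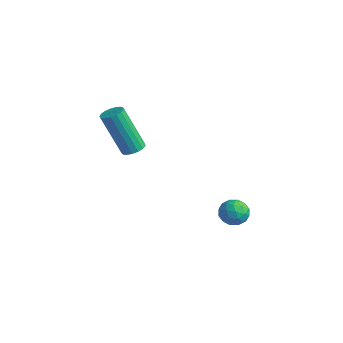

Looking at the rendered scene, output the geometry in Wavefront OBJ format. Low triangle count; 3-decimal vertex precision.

v 1.124 2.302 -0.821
v 1.671 2.672 -0.876
v 1.729 1.428 -0.684
v 2.276 1.798 -0.739
v 1.885 1.862 -0.208
v 1.511 2.402 -0.293
v 1.889 1.698 -1.267
v 1.515 2.238 -1.352
v 2.143 2.299 -1.152
v 2.141 2.4 -0.498
v 1.259 1.7 -1.062
v 1.257 1.801 -0.408
v 1.344 2.564 -0.861
v 2.056 1.536 -0.699
v 1.826 1.574 -0.387
v 2.148 1.791 -0.42
v 1.25 2.405 -0.518
v 1.572 2.622 -0.55
v 1.698 2.146 -0.157
v 1.828 1.478 -1.01
v 2.15 1.695 -1.042
v 1.252 2.309 -1.14
v 1.574 2.526 -1.173
v 1.702 1.954 -1.403
v 1.943 2.562 -1.056
v 2.299 2.048 -0.975
v 2.072 1.989 -1.285
v 1.852 2.307 -1.335
v 1.942 2.621 -0.671
v 2.298 2.108 -0.59
v 2.068 2.145 -0.278
v 1.848 2.463 -0.328
v 2.22 2.402 -0.833
v 1.102 1.992 -0.97
v 1.458 1.479 -0.889
v 1.552 1.637 -1.232
v 1.332 1.955 -1.282
v 1.101 2.052 -0.585
v 1.457 1.538 -0.504
v 1.548 1.793 -0.225
v 1.328 2.111 -0.275
v 1.18 1.698 -0.727
v -0.447 -1.181 2.933
v -0.124 -0.857 3.133
v -0.749 -1.415 5.048
v -1.073 -1.739 4.847
v -0.324 -0.728 3.105
v -0.949 -1.286 5.02
v -0.552 -0.703 3.038
v -1.177 -1.261 4.952
v -0.756 -0.788 2.946
v -1.381 -1.346 4.861
v -0.89 -0.963 2.852
v -1.515 -1.521 4.766
v -0.922 -1.187 2.776
v -1.547 -1.745 4.69
v -0.846 -1.41 2.736
v -1.471 -1.968 4.65
v -0.678 -1.581 2.741
v -1.303 -2.139 4.655
v -0.457 -1.66 2.79
v -1.083 -2.218 4.704
v -0.235 -1.629 2.872
v -0.86 -2.187 4.786
v -0.06 -1.496 2.967
v -0.686 -2.054 4.882
v 0.025 -1.29 3.055
v -0.6 -1.848 4.97
v 0.002 -1.06 3.115
v -0.623 -1.618 5.029
f 1 38 17
f 38 12 41
f 17 41 6
f 38 41 17
f 1 17 13
f 17 6 18
f 13 18 2
f 17 18 13
f 1 13 22
f 13 2 23
f 22 23 8
f 13 23 22
f 1 22 34
f 22 8 37
f 34 37 11
f 22 37 34
f 1 34 38
f 34 11 42
f 38 42 12
f 34 42 38
f 2 18 29
f 18 6 32
f 29 32 10
f 18 32 29
f 6 41 19
f 41 12 40
f 19 40 5
f 41 40 19
f 12 42 39
f 42 11 35
f 39 35 3
f 42 35 39
f 11 37 36
f 37 8 24
f 36 24 7
f 37 24 36
f 8 23 28
f 23 2 25
f 28 25 9
f 23 25 28
f 4 30 16
f 30 10 31
f 16 31 5
f 30 31 16
f 4 16 14
f 16 5 15
f 14 15 3
f 16 15 14
f 4 14 21
f 14 3 20
f 21 20 7
f 14 20 21
f 4 21 26
f 21 7 27
f 26 27 9
f 21 27 26
f 4 26 30
f 26 9 33
f 30 33 10
f 26 33 30
f 5 31 19
f 31 10 32
f 19 32 6
f 31 32 19
f 3 15 39
f 15 5 40
f 39 40 12
f 15 40 39
f 7 20 36
f 20 3 35
f 36 35 11
f 20 35 36
f 9 27 28
f 27 7 24
f 28 24 8
f 27 24 28
f 10 33 29
f 33 9 25
f 29 25 2
f 33 25 29
f 44 43 47
f 44 47 45
f 45 47 48
f 45 48 46
f 47 43 49
f 47 49 48
f 48 49 50
f 48 50 46
f 49 43 51
f 49 51 50
f 50 51 52
f 50 52 46
f 51 43 53
f 51 53 52
f 52 53 54
f 52 54 46
f 53 43 55
f 53 55 54
f 54 55 56
f 54 56 46
f 55 43 57
f 55 57 56
f 56 57 58
f 56 58 46
f 57 43 59
f 57 59 58
f 58 59 60
f 58 60 46
f 59 43 61
f 59 61 60
f 60 61 62
f 60 62 46
f 61 43 63
f 61 63 62
f 62 63 64
f 62 64 46
f 63 43 65
f 63 65 64
f 64 65 66
f 64 66 46
f 65 43 67
f 65 67 66
f 66 67 68
f 66 68 46
f 67 43 69
f 67 69 68
f 68 69 70
f 68 70 46
f 69 43 44
f 69 44 70
f 70 44 45
f 70 45 46



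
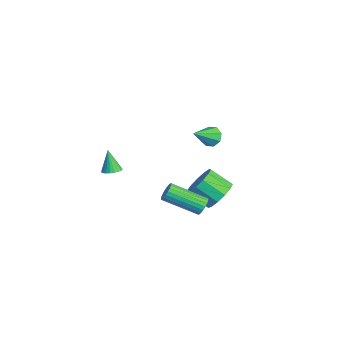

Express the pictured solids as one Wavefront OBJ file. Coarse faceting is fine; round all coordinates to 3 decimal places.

v -3.398 -1.26 -4.128
v -3.001 -1.646 -3.991
v -3.922 -1.34 -2.832
v -2.898 -1.456 -3.938
v -2.871 -1.237 -3.914
v -2.924 -1.021 -3.922
v -3.049 -0.842 -3.961
v -3.228 -0.726 -4.026
v -3.432 -0.692 -4.107
v -3.631 -0.744 -4.19
v -3.795 -0.875 -4.265
v -3.899 -1.064 -4.318
v -3.926 -1.283 -4.343
v -3.873 -1.499 -4.334
v -3.748 -1.679 -4.295
v -3.569 -1.794 -4.23
v -3.365 -1.829 -4.149
v -3.165 -1.777 -4.066
v 4.094 1.626 -1.992
v 4.469 1.321 -2.255
v 3.741 -0.37 -1.331
v 3.366 -0.066 -1.068
v 4.58 1.378 -2.063
v 3.852 -0.314 -1.139
v 4.607 1.477 -1.859
v 3.879 -0.214 -0.935
v 4.545 1.603 -1.678
v 3.817 -0.088 -0.754
v 4.405 1.732 -1.551
v 3.677 0.041 -0.627
v 4.212 1.843 -1.501
v 3.484 0.152 -0.577
v 3.998 1.916 -1.535
v 3.27 0.225 -0.611
v 3.801 1.939 -1.649
v 3.073 0.248 -0.725
v 3.654 1.908 -1.821
v 2.926 0.217 -0.897
v 3.584 1.828 -2.024
v 2.855 0.137 -1.1
v 3.601 1.713 -2.22
v 2.873 0.022 -1.296
v 3.704 1.583 -2.378
v 2.976 -0.108 -1.454
v 3.875 1.46 -2.468
v 3.147 -0.231 -1.544
v 4.083 1.366 -2.477
v 3.355 -0.325 -1.553
v 4.293 1.316 -2.401
v 3.565 -0.375 -1.477
v 1.18 2.858 0.96
v 1.688 2.838 0.571
v 1.78 1.742 1.8
v 1.749 3.151 0.943
v 1.477 3.292 1.325
v 1.032 3.179 1.493
v 0.673 2.878 1.35
v 0.611 2.566 0.978
v 0.883 2.424 0.595
v 1.329 2.537 0.427
v 0.416 3.602 -4.3
v 1.115 2.935 -4.517
v 0.443 1.951 -3.657
v -0.256 2.618 -3.44
v 1.294 3.209 -4.064
v 0.621 2.224 -3.205
v 1.194 3.607 -3.687
v 0.521 2.622 -2.827
v 0.847 4.003 -3.504
v 0.174 3.019 -2.644
v 0.363 4.273 -3.573
v -0.309 3.288 -2.714
v -0.103 4.329 -3.874
v -0.776 3.345 -3.014
v -0.405 4.155 -4.309
v -1.078 3.17 -3.45
v -0.446 3.805 -4.742
v -1.118 2.821 -3.882
v -0.213 3.391 -5.034
v -0.886 2.406 -4.175
v 0.22 3.044 -5.093
v -0.453 2.059 -4.234
v 0.715 2.874 -4.9
v 0.042 1.889 -4.041
f 2 1 4
f 2 4 3
f 4 1 5
f 4 5 3
f 5 1 6
f 5 6 3
f 6 1 7
f 6 7 3
f 7 1 8
f 7 8 3
f 8 1 9
f 8 9 3
f 9 1 10
f 9 10 3
f 10 1 11
f 10 11 3
f 11 1 12
f 11 12 3
f 12 1 13
f 12 13 3
f 13 1 14
f 13 14 3
f 14 1 15
f 14 15 3
f 15 1 16
f 15 16 3
f 16 1 17
f 16 17 3
f 17 1 18
f 17 18 3
f 18 1 2
f 18 2 3
f 20 19 23
f 20 23 21
f 21 23 24
f 21 24 22
f 23 19 25
f 23 25 24
f 24 25 26
f 24 26 22
f 25 19 27
f 25 27 26
f 26 27 28
f 26 28 22
f 27 19 29
f 27 29 28
f 28 29 30
f 28 30 22
f 29 19 31
f 29 31 30
f 30 31 32
f 30 32 22
f 31 19 33
f 31 33 32
f 32 33 34
f 32 34 22
f 33 19 35
f 33 35 34
f 34 35 36
f 34 36 22
f 35 19 37
f 35 37 36
f 36 37 38
f 36 38 22
f 37 19 39
f 37 39 38
f 38 39 40
f 38 40 22
f 39 19 41
f 39 41 40
f 40 41 42
f 40 42 22
f 41 19 43
f 41 43 42
f 42 43 44
f 42 44 22
f 43 19 45
f 43 45 44
f 44 45 46
f 44 46 22
f 45 19 47
f 45 47 46
f 46 47 48
f 46 48 22
f 47 19 49
f 47 49 48
f 48 49 50
f 48 50 22
f 49 19 20
f 49 20 50
f 50 20 21
f 50 21 22
f 52 51 54
f 52 54 53
f 54 51 55
f 54 55 53
f 55 51 56
f 55 56 53
f 56 51 57
f 56 57 53
f 57 51 58
f 57 58 53
f 58 51 59
f 58 59 53
f 59 51 60
f 59 60 53
f 60 51 52
f 60 52 53
f 62 61 65
f 62 65 63
f 63 65 66
f 63 66 64
f 65 61 67
f 65 67 66
f 66 67 68
f 66 68 64
f 67 61 69
f 67 69 68
f 68 69 70
f 68 70 64
f 69 61 71
f 69 71 70
f 70 71 72
f 70 72 64
f 71 61 73
f 71 73 72
f 72 73 74
f 72 74 64
f 73 61 75
f 73 75 74
f 74 75 76
f 74 76 64
f 75 61 77
f 75 77 76
f 76 77 78
f 76 78 64
f 77 61 79
f 77 79 78
f 78 79 80
f 78 80 64
f 79 61 81
f 79 81 80
f 80 81 82
f 80 82 64
f 81 61 83
f 81 83 82
f 82 83 84
f 82 84 64
f 83 61 62
f 83 62 84
f 84 62 63
f 84 63 64



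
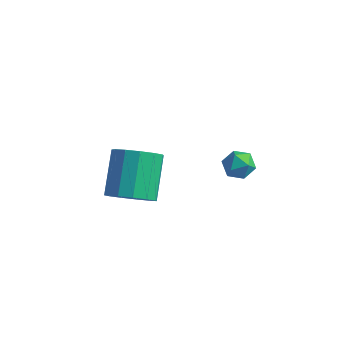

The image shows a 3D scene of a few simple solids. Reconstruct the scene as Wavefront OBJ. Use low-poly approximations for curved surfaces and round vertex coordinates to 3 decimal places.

v 2.075 -1.711 -2.438
v 2.906 -1.131 -2.714
v 2.316 0.37 -1.338
v 1.485 -0.209 -1.062
v 2.465 -0.973 -3.075
v 1.875 0.528 -1.7
v 1.9 -1.049 -3.234
v 1.31 0.452 -1.859
v 1.391 -1.335 -3.141
v 0.801 0.166 -1.765
v 1.099 -1.741 -2.824
v 0.509 -0.239 -1.448
v 1.117 -2.136 -2.384
v 0.527 -0.635 -1.008
v 1.439 -2.397 -1.962
v 0.849 -0.896 -0.586
v 1.963 -2.44 -1.691
v 1.373 -0.938 -0.315
v 2.522 -2.251 -1.657
v 1.933 -0.75 -0.281
v 2.94 -1.891 -1.871
v 2.35 -0.389 -0.495
v 3.083 -1.473 -2.265
v 2.493 0.028 -0.889
v 3.409 3.777 -4.353
v 3.963 4.272 -4.162
v 3.977 2.888 -3.698
v 4.531 3.383 -3.507
v 3.823 3.471 -3.223
v 3.472 4.021 -3.628
v 4.468 3.139 -4.232
v 4.117 3.689 -4.637
v 4.618 3.878 -4.087
v 4.219 4.083 -3.463
v 3.721 3.077 -4.397
v 3.322 3.282 -3.773
f 2 1 5
f 2 5 3
f 3 5 6
f 3 6 4
f 5 1 7
f 5 7 6
f 6 7 8
f 6 8 4
f 7 1 9
f 7 9 8
f 8 9 10
f 8 10 4
f 9 1 11
f 9 11 10
f 10 11 12
f 10 12 4
f 11 1 13
f 11 13 12
f 12 13 14
f 12 14 4
f 13 1 15
f 13 15 14
f 14 15 16
f 14 16 4
f 15 1 17
f 15 17 16
f 16 17 18
f 16 18 4
f 17 1 19
f 17 19 18
f 18 19 20
f 18 20 4
f 19 1 21
f 19 21 20
f 20 21 22
f 20 22 4
f 21 1 23
f 21 23 22
f 22 23 24
f 22 24 4
f 23 1 2
f 23 2 24
f 24 2 3
f 24 3 4
f 25 36 30
f 25 30 26
f 25 26 32
f 25 32 35
f 25 35 36
f 26 30 34
f 30 36 29
f 36 35 27
f 35 32 31
f 32 26 33
f 28 34 29
f 28 29 27
f 28 27 31
f 28 31 33
f 28 33 34
f 29 34 30
f 27 29 36
f 31 27 35
f 33 31 32
f 34 33 26



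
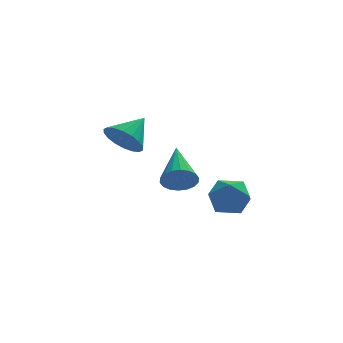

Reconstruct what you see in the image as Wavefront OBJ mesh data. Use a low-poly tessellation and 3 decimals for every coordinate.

v -0.97 -2.31 -4.249
v -0.311 -2.468 -3.786
v -1.749 -2.872 -3.334
v -1.09 -3.03 -2.871
v -1.341 -2.256 -2.977
v -0.86 -1.909 -3.542
v -1.2 -3.431 -3.578
v -0.719 -3.084 -4.143
v -0.454 -3.16 -3.371
v -0.541 -2.435 -3
v -1.519 -2.905 -4.12
v -1.606 -2.18 -3.749
v -2.622 -2.419 -2.849
v -2.346 -2.172 -3.371
v -2.518 -0.761 -2.011
v -2.623 -2.13 -3.42
v -2.901 -2.145 -3.356
v -3.122 -2.214 -3.192
v -3.245 -2.324 -2.959
v -3.245 -2.452 -2.705
v -3.121 -2.574 -2.479
v -2.898 -2.665 -2.327
v -2.621 -2.707 -2.278
v -2.344 -2.693 -2.342
v -2.122 -2.623 -2.506
v -1.999 -2.514 -2.739
v -1.999 -2.385 -2.993
v -2.123 -2.263 -3.219
v -4.071 1.401 -2.353
v -3.455 0.887 -2.522
v -3.269 2.119 -1.607
v -3.429 1.136 -2.788
v -3.53 1.436 -2.968
v -3.738 1.73 -3.027
v -4.013 1.959 -2.952
v -4.299 2.077 -2.758
v -4.539 2.062 -2.485
v -4.688 1.915 -2.185
v -4.714 1.667 -1.919
v -4.612 1.366 -1.738
v -4.404 1.072 -1.68
v -4.13 0.844 -1.755
v -3.844 0.725 -1.948
v -3.603 0.741 -2.222
f 1 12 6
f 1 6 2
f 1 2 8
f 1 8 11
f 1 11 12
f 2 6 10
f 6 12 5
f 12 11 3
f 11 8 7
f 8 2 9
f 4 10 5
f 4 5 3
f 4 3 7
f 4 7 9
f 4 9 10
f 5 10 6
f 3 5 12
f 7 3 11
f 9 7 8
f 10 9 2
f 14 13 16
f 14 16 15
f 16 13 17
f 16 17 15
f 17 13 18
f 17 18 15
f 18 13 19
f 18 19 15
f 19 13 20
f 19 20 15
f 20 13 21
f 20 21 15
f 21 13 22
f 21 22 15
f 22 13 23
f 22 23 15
f 23 13 24
f 23 24 15
f 24 13 25
f 24 25 15
f 25 13 26
f 25 26 15
f 26 13 27
f 26 27 15
f 27 13 28
f 27 28 15
f 28 13 14
f 28 14 15
f 30 29 32
f 30 32 31
f 32 29 33
f 32 33 31
f 33 29 34
f 33 34 31
f 34 29 35
f 34 35 31
f 35 29 36
f 35 36 31
f 36 29 37
f 36 37 31
f 37 29 38
f 37 38 31
f 38 29 39
f 38 39 31
f 39 29 40
f 39 40 31
f 40 29 41
f 40 41 31
f 41 29 42
f 41 42 31
f 42 29 43
f 42 43 31
f 43 29 44
f 43 44 31
f 44 29 30
f 44 30 31



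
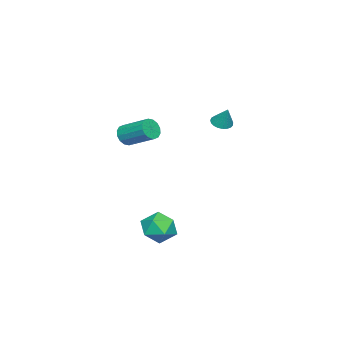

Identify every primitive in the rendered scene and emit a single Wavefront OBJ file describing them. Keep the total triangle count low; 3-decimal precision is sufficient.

v 2.242 1.265 -2.329
v 3.047 1.183 -3.034
v 1.553 -0.203 -2.946
v 2.358 -0.285 -3.651
v 2.546 -0.421 -2.604
v 2.972 0.486 -2.223
v 1.628 0.494 -3.757
v 2.054 1.401 -3.376
v 2.667 0.707 -3.917
v 3.234 0.141 -3.204
v 1.366 0.839 -2.776
v 1.933 0.273 -2.063
v -3.319 1.373 2.717
v -2.74 1.181 2.606
v -2.941 1.887 3.803
v -2.741 1.415 2.496
v -2.842 1.641 2.424
v -3.026 1.821 2.403
v -3.26 1.923 2.436
v -3.505 1.931 2.518
v -3.717 1.842 2.634
v -3.861 1.672 2.764
v -3.911 1.45 2.886
v -3.858 1.215 2.979
v -3.713 1.008 3.026
v -3.499 0.864 3.02
v -3.255 0.807 2.961
v -3.021 0.849 2.861
v -2.839 0.981 2.735
v 2.789 -1.075 3.345
v 3.246 -1.347 3.753
v 3.488 0.183 4.502
v 3.031 0.455 4.095
v 3.425 -1.239 3.476
v 3.667 0.29 4.225
v 3.434 -1.088 3.164
v 3.676 0.441 3.913
v 3.27 -0.933 2.901
v 3.512 0.596 3.65
v 2.977 -0.816 2.757
v 3.219 0.713 3.506
v 2.634 -0.768 2.77
v 2.876 0.761 3.519
v 2.332 -0.803 2.938
v 2.574 0.727 3.687
v 2.153 -0.91 3.215
v 2.395 0.619 3.964
v 2.144 -1.061 3.527
v 2.386 0.468 4.276
v 2.308 -1.216 3.79
v 2.55 0.313 4.539
v 2.601 -1.333 3.934
v 2.843 0.196 4.683
v 2.944 -1.381 3.921
v 3.186 0.148 4.67
f 1 12 6
f 1 6 2
f 1 2 8
f 1 8 11
f 1 11 12
f 2 6 10
f 6 12 5
f 12 11 3
f 11 8 7
f 8 2 9
f 4 10 5
f 4 5 3
f 4 3 7
f 4 7 9
f 4 9 10
f 5 10 6
f 3 5 12
f 7 3 11
f 9 7 8
f 10 9 2
f 14 13 16
f 14 16 15
f 16 13 17
f 16 17 15
f 17 13 18
f 17 18 15
f 18 13 19
f 18 19 15
f 19 13 20
f 19 20 15
f 20 13 21
f 20 21 15
f 21 13 22
f 21 22 15
f 22 13 23
f 22 23 15
f 23 13 24
f 23 24 15
f 24 13 25
f 24 25 15
f 25 13 26
f 25 26 15
f 26 13 27
f 26 27 15
f 27 13 28
f 27 28 15
f 28 13 29
f 28 29 15
f 29 13 14
f 29 14 15
f 31 30 34
f 31 34 32
f 32 34 35
f 32 35 33
f 34 30 36
f 34 36 35
f 35 36 37
f 35 37 33
f 36 30 38
f 36 38 37
f 37 38 39
f 37 39 33
f 38 30 40
f 38 40 39
f 39 40 41
f 39 41 33
f 40 30 42
f 40 42 41
f 41 42 43
f 41 43 33
f 42 30 44
f 42 44 43
f 43 44 45
f 43 45 33
f 44 30 46
f 44 46 45
f 45 46 47
f 45 47 33
f 46 30 48
f 46 48 47
f 47 48 49
f 47 49 33
f 48 30 50
f 48 50 49
f 49 50 51
f 49 51 33
f 50 30 52
f 50 52 51
f 51 52 53
f 51 53 33
f 52 30 54
f 52 54 53
f 53 54 55
f 53 55 33
f 54 30 31
f 54 31 55
f 55 31 32
f 55 32 33



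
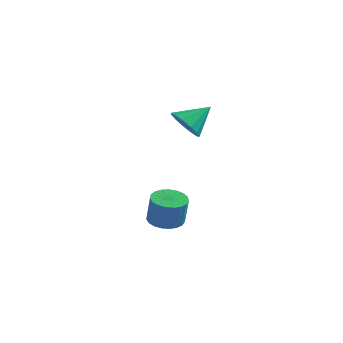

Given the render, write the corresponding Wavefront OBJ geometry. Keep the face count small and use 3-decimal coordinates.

v 0.136 -1.039 -4.031
v 0.665 -0.361 -4.054
v 1.012 -0.582 -2.612
v 0.484 -1.261 -2.589
v 0.355 -0.211 -3.957
v 0.703 -0.432 -2.514
v 0.008 -0.204 -3.872
v 0.355 -0.425 -2.43
v -0.317 -0.342 -3.815
v 0.03 -0.563 -2.372
v -0.564 -0.6 -3.795
v -0.217 -0.821 -2.353
v -0.69 -0.934 -3.816
v -0.342 -1.155 -2.374
v -0.672 -1.286 -3.874
v -0.325 -1.508 -2.432
v -0.515 -1.596 -3.96
v -0.168 -1.817 -2.517
v -0.246 -1.809 -4.057
v 0.102 -2.031 -2.615
v 0.09 -1.89 -4.151
v 0.438 -2.111 -2.708
v 0.434 -1.823 -4.223
v 0.781 -2.044 -2.781
v 0.726 -1.621 -4.263
v 1.074 -1.842 -2.82
v 0.916 -1.318 -4.262
v 1.264 -1.539 -2.82
v 0.972 -0.967 -4.221
v 1.319 -1.188 -2.779
v 0.883 -0.629 -4.148
v 1.23 -0.85 -2.706
v 1.497 -1.58 2.146
v 2.313 -1.914 1.922
v 2.163 -0.56 3.054
v 2.21 -1.544 1.582
v 1.881 -1.186 1.421
v 1.43 -0.952 1.49
v 1 -0.918 1.767
v 0.728 -1.094 2.164
v 0.699 -1.424 2.555
v 0.924 -1.804 2.816
v 1.331 -2.112 2.865
v 1.79 -2.252 2.684
v 2.156 -2.178 2.333
f 2 1 5
f 2 5 3
f 3 5 6
f 3 6 4
f 5 1 7
f 5 7 6
f 6 7 8
f 6 8 4
f 7 1 9
f 7 9 8
f 8 9 10
f 8 10 4
f 9 1 11
f 9 11 10
f 10 11 12
f 10 12 4
f 11 1 13
f 11 13 12
f 12 13 14
f 12 14 4
f 13 1 15
f 13 15 14
f 14 15 16
f 14 16 4
f 15 1 17
f 15 17 16
f 16 17 18
f 16 18 4
f 17 1 19
f 17 19 18
f 18 19 20
f 18 20 4
f 19 1 21
f 19 21 20
f 20 21 22
f 20 22 4
f 21 1 23
f 21 23 22
f 22 23 24
f 22 24 4
f 23 1 25
f 23 25 24
f 24 25 26
f 24 26 4
f 25 1 27
f 25 27 26
f 26 27 28
f 26 28 4
f 27 1 29
f 27 29 28
f 28 29 30
f 28 30 4
f 29 1 31
f 29 31 30
f 30 31 32
f 30 32 4
f 31 1 2
f 31 2 32
f 32 2 3
f 32 3 4
f 34 33 36
f 34 36 35
f 36 33 37
f 36 37 35
f 37 33 38
f 37 38 35
f 38 33 39
f 38 39 35
f 39 33 40
f 39 40 35
f 40 33 41
f 40 41 35
f 41 33 42
f 41 42 35
f 42 33 43
f 42 43 35
f 43 33 44
f 43 44 35
f 44 33 45
f 44 45 35
f 45 33 34
f 45 34 35



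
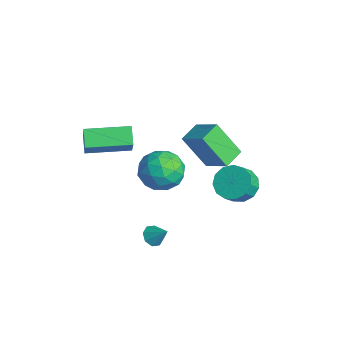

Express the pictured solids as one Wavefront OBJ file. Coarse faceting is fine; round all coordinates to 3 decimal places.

v 0.668 -1.405 1.974
v 1.502 -0.638 2.05
v 1.778 -2.682 2.69
v 2.612 -1.915 2.766
v 1.699 -1.829 3.435
v 1.012 -1.04 2.993
v 2.268 -2.28 1.747
v 1.581 -1.491 1.305
v 2.49 -1.179 1.91
v 2.139 -0.9 2.953
v 1.141 -2.42 1.787
v 0.79 -2.141 2.83
v 0.987 -0.909 1.949
v 2.293 -2.411 2.791
v 1.756 -2.36 3.184
v 2.246 -1.909 3.229
v 0.7 -1.146 2.503
v 1.19 -0.695 2.548
v 1.306 -1.395 3.362
v 2.09 -2.625 2.192
v 2.58 -2.174 2.237
v 1.034 -1.411 1.511
v 1.524 -0.96 1.556
v 1.974 -1.925 1.378
v 2.058 -0.776 1.912
v 2.711 -1.527 2.332
v 2.509 -1.742 1.734
v 2.105 -1.278 1.474
v 1.852 -0.612 2.525
v 2.504 -1.363 2.945
v 1.967 -1.313 3.339
v 1.564 -0.849 3.079
v 2.433 -0.93 2.442
v 0.776 -1.957 1.795
v 1.428 -2.708 2.215
v 1.716 -2.471 1.661
v 1.313 -2.007 1.401
v 0.569 -1.793 2.408
v 1.222 -2.544 2.828
v 1.175 -2.042 3.266
v 0.771 -1.578 3.006
v 0.847 -2.39 2.298
v 1.601 2.222 -0.096
v 2.373 2.076 -0.612
v 2.751 1.491 0.12
v 1.979 1.638 0.636
v 2.469 2.506 -0.318
v 2.847 1.921 0.414
v 2.29 2.846 0.047
v 2.668 2.261 0.778
v 1.892 2.988 0.366
v 2.27 2.403 1.098
v 1.401 2.887 0.539
v 1.779 2.302 1.27
v 0.974 2.575 0.51
v 1.352 1.99 1.241
v 0.746 2.151 0.289
v 1.124 1.566 1.02
v 0.79 1.75 -0.054
v 1.168 1.165 0.677
v 1.091 1.499 -0.411
v 1.469 0.914 0.321
v 1.554 1.478 -0.667
v 1.932 0.893 0.064
v 2.032 1.693 -0.742
v 2.41 1.108 -0.011
v -2.321 1.021 0.515
v -1.064 1.521 1.35
v -2.891 2.007 0.783
v -1.633 2.507 1.618
v -1.547 1.933 -1.198
v -0.289 2.433 -0.363
v -2.116 2.919 -0.93
v -0.859 3.419 -0.095
v 2.89 -2.579 -0.928
v 3.339 -2.824 -1.179
v 3.53 -2.161 -0.192
v 3.258 -2.425 -1.335
v 2.962 -2.116 -1.253
v 2.624 -2.078 -0.98
v 2.441 -2.333 -0.677
v 2.522 -2.732 -0.52
v 2.819 -3.041 -0.603
v 3.157 -3.08 -0.875
v -2.949 -3.637 1.873
v -1.986 -3.944 3.165
v -2.311 -1.563 1.89
v -1.348 -1.869 3.182
v -2.172 -3.871 1.238
v -1.209 -4.177 2.53
v -1.534 -1.796 1.255
v -0.571 -2.103 2.547
f 1 38 17
f 38 12 41
f 17 41 6
f 38 41 17
f 1 17 13
f 17 6 18
f 13 18 2
f 17 18 13
f 1 13 22
f 13 2 23
f 22 23 8
f 13 23 22
f 1 22 34
f 22 8 37
f 34 37 11
f 22 37 34
f 1 34 38
f 34 11 42
f 38 42 12
f 34 42 38
f 2 18 29
f 18 6 32
f 29 32 10
f 18 32 29
f 6 41 19
f 41 12 40
f 19 40 5
f 41 40 19
f 12 42 39
f 42 11 35
f 39 35 3
f 42 35 39
f 11 37 36
f 37 8 24
f 36 24 7
f 37 24 36
f 8 23 28
f 23 2 25
f 28 25 9
f 23 25 28
f 4 30 16
f 30 10 31
f 16 31 5
f 30 31 16
f 4 16 14
f 16 5 15
f 14 15 3
f 16 15 14
f 4 14 21
f 14 3 20
f 21 20 7
f 14 20 21
f 4 21 26
f 21 7 27
f 26 27 9
f 21 27 26
f 4 26 30
f 26 9 33
f 30 33 10
f 26 33 30
f 5 31 19
f 31 10 32
f 19 32 6
f 31 32 19
f 3 15 39
f 15 5 40
f 39 40 12
f 15 40 39
f 7 20 36
f 20 3 35
f 36 35 11
f 20 35 36
f 9 27 28
f 27 7 24
f 28 24 8
f 27 24 28
f 10 33 29
f 33 9 25
f 29 25 2
f 33 25 29
f 44 43 47
f 44 47 45
f 45 47 48
f 45 48 46
f 47 43 49
f 47 49 48
f 48 49 50
f 48 50 46
f 49 43 51
f 49 51 50
f 50 51 52
f 50 52 46
f 51 43 53
f 51 53 52
f 52 53 54
f 52 54 46
f 53 43 55
f 53 55 54
f 54 55 56
f 54 56 46
f 55 43 57
f 55 57 56
f 56 57 58
f 56 58 46
f 57 43 59
f 57 59 58
f 58 59 60
f 58 60 46
f 59 43 61
f 59 61 60
f 60 61 62
f 60 62 46
f 61 43 63
f 61 63 62
f 62 63 64
f 62 64 46
f 63 43 65
f 63 65 64
f 64 65 66
f 64 66 46
f 65 43 44
f 65 44 66
f 66 44 45
f 66 45 46
f 68 70 67
f 71 68 67
f 67 70 69
f 69 71 67
f 68 74 70
f 72 68 71
f 72 74 68
f 70 74 69
f 73 71 69
f 69 74 73
f 73 72 71
f 74 72 73
f 76 75 78
f 76 78 77
f 78 75 79
f 78 79 77
f 79 75 80
f 79 80 77
f 80 75 81
f 80 81 77
f 81 75 82
f 81 82 77
f 82 75 83
f 82 83 77
f 83 75 84
f 83 84 77
f 84 75 76
f 84 76 77
f 86 88 85
f 89 86 85
f 85 88 87
f 87 89 85
f 86 92 88
f 90 86 89
f 90 92 86
f 88 92 87
f 91 89 87
f 87 92 91
f 91 90 89
f 92 90 91



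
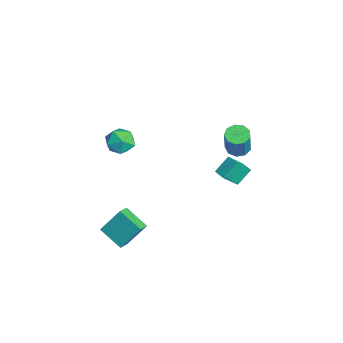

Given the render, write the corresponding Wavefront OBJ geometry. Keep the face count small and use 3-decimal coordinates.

v -3.888 -2.17 0.534
v -3.291 -2.027 -0.24
v -4.409 -3.533 -0.12
v -3.812 -3.39 -0.894
v -3.429 -3.603 -0.009
v -3.107 -2.761 0.396
v -4.593 -2.799 -0.756
v -4.271 -1.957 -0.351
v -3.727 -2.416 -1.038
v -3.008 -2.912 -0.576
v -4.692 -2.648 0.216
v -3.973 -3.144 0.678
v -3.355 3.506 -4.311
v -3.106 2.564 -3.278
v -3.724 4.358 -3.445
v -3.475 3.417 -2.412
v -2.565 3.783 -4.248
v -2.316 2.842 -3.215
v -2.934 4.636 -3.382
v -2.685 3.694 -2.349
v -0.458 3.208 1.136
v 0.195 3.449 0.916
v 0.831 3.233 2.564
v 0.178 2.992 2.784
v -0.084 3.832 1.074
v 0.551 3.616 2.722
v -0.538 3.923 1.26
v 0.097 3.707 2.909
v -0.954 3.679 1.389
v -0.319 3.463 3.038
v -1.138 3.215 1.399
v -0.503 2.999 3.048
v -1.004 2.748 1.286
v -0.369 2.531 2.934
v -0.614 2.496 1.102
v 0.022 2.279 2.751
v -0.15 2.577 0.935
v 0.485 2.361 2.583
v 0.169 2.954 0.861
v 0.804 2.738 2.51
v -0.284 -4.255 -4.374
v -0.206 -3.136 -2.878
v 0.866 -3.338 -5.121
v 0.944 -2.218 -3.625
v 0.296 -4.722 -4.055
v 0.374 -3.602 -2.559
v 1.446 -3.804 -4.802
v 1.524 -2.685 -3.306
f 1 12 6
f 1 6 2
f 1 2 8
f 1 8 11
f 1 11 12
f 2 6 10
f 6 12 5
f 12 11 3
f 11 8 7
f 8 2 9
f 4 10 5
f 4 5 3
f 4 3 7
f 4 7 9
f 4 9 10
f 5 10 6
f 3 5 12
f 7 3 11
f 9 7 8
f 10 9 2
f 14 16 13
f 17 14 13
f 13 16 15
f 15 17 13
f 14 20 16
f 18 14 17
f 18 20 14
f 16 20 15
f 19 17 15
f 15 20 19
f 19 18 17
f 20 18 19
f 22 21 25
f 22 25 23
f 23 25 26
f 23 26 24
f 25 21 27
f 25 27 26
f 26 27 28
f 26 28 24
f 27 21 29
f 27 29 28
f 28 29 30
f 28 30 24
f 29 21 31
f 29 31 30
f 30 31 32
f 30 32 24
f 31 21 33
f 31 33 32
f 32 33 34
f 32 34 24
f 33 21 35
f 33 35 34
f 34 35 36
f 34 36 24
f 35 21 37
f 35 37 36
f 36 37 38
f 36 38 24
f 37 21 39
f 37 39 38
f 38 39 40
f 38 40 24
f 39 21 22
f 39 22 40
f 40 22 23
f 40 23 24
f 42 44 41
f 45 42 41
f 41 44 43
f 43 45 41
f 42 48 44
f 46 42 45
f 46 48 42
f 44 48 43
f 47 45 43
f 43 48 47
f 47 46 45
f 48 46 47



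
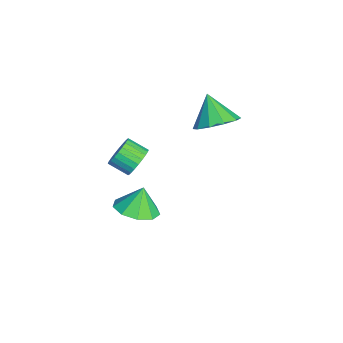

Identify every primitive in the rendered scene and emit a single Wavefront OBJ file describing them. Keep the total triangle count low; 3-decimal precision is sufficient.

v -2.747 2.039 1.756
v -1.946 2.307 2.445
v -3.693 1.661 3.004
v -2.316 2.858 2.332
v -2.851 3.097 1.998
v -3.346 2.931 1.573
v -3.612 2.424 1.217
v -3.548 1.771 1.068
v -3.178 1.219 1.181
v -2.644 0.981 1.515
v -2.148 1.147 1.94
v -1.882 1.653 2.296
v -3.601 -1.386 -1.687
v -3.153 -1.21 -1.036
v -3.55 -2.098 -0.522
v -3.999 -2.274 -1.173
v -3.42 -1.053 -0.971
v -3.817 -1.941 -0.457
v -3.714 -0.947 -1.015
v -4.111 -1.835 -0.502
v -3.991 -0.908 -1.162
v -4.389 -1.796 -0.648
v -4.209 -0.941 -1.388
v -4.607 -1.829 -0.875
v -4.334 -1.043 -1.66
v -4.732 -1.931 -1.147
v -4.348 -1.196 -1.936
v -4.746 -2.084 -1.423
v -4.248 -1.378 -2.174
v -4.646 -2.266 -1.661
v -4.05 -1.562 -2.338
v -4.447 -2.45 -1.824
v -3.783 -1.719 -2.403
v -4.18 -2.607 -1.889
v -3.489 -1.825 -2.358
v -3.886 -2.713 -1.845
v -3.211 -1.864 -2.212
v -3.609 -2.752 -1.698
v -2.993 -1.831 -1.985
v -3.391 -2.719 -1.472
v -2.868 -1.729 -1.713
v -3.266 -2.617 -1.2
v -2.854 -1.576 -1.437
v -3.252 -2.464 -0.924
v -2.954 -1.394 -1.199
v -3.352 -2.282 -0.686
v 1.482 -1.633 0.032
v 2.489 -1.623 0.294
v 1.178 -1.307 1.188
v 2.292 -0.981 0.061
v 1.716 -0.644 -0.186
v 1.031 -0.769 -0.331
v 0.557 -1.3 -0.306
v 0.516 -1.986 -0.123
v 0.928 -2.507 0.132
v 1.598 -2.62 0.341
v 2.215 -2.27 0.405
f 2 1 4
f 2 4 3
f 4 1 5
f 4 5 3
f 5 1 6
f 5 6 3
f 6 1 7
f 6 7 3
f 7 1 8
f 7 8 3
f 8 1 9
f 8 9 3
f 9 1 10
f 9 10 3
f 10 1 11
f 10 11 3
f 11 1 12
f 11 12 3
f 12 1 2
f 12 2 3
f 14 13 17
f 14 17 15
f 15 17 18
f 15 18 16
f 17 13 19
f 17 19 18
f 18 19 20
f 18 20 16
f 19 13 21
f 19 21 20
f 20 21 22
f 20 22 16
f 21 13 23
f 21 23 22
f 22 23 24
f 22 24 16
f 23 13 25
f 23 25 24
f 24 25 26
f 24 26 16
f 25 13 27
f 25 27 26
f 26 27 28
f 26 28 16
f 27 13 29
f 27 29 28
f 28 29 30
f 28 30 16
f 29 13 31
f 29 31 30
f 30 31 32
f 30 32 16
f 31 13 33
f 31 33 32
f 32 33 34
f 32 34 16
f 33 13 35
f 33 35 34
f 34 35 36
f 34 36 16
f 35 13 37
f 35 37 36
f 36 37 38
f 36 38 16
f 37 13 39
f 37 39 38
f 38 39 40
f 38 40 16
f 39 13 41
f 39 41 40
f 40 41 42
f 40 42 16
f 41 13 43
f 41 43 42
f 42 43 44
f 42 44 16
f 43 13 45
f 43 45 44
f 44 45 46
f 44 46 16
f 45 13 14
f 45 14 46
f 46 14 15
f 46 15 16
f 48 47 50
f 48 50 49
f 50 47 51
f 50 51 49
f 51 47 52
f 51 52 49
f 52 47 53
f 52 53 49
f 53 47 54
f 53 54 49
f 54 47 55
f 54 55 49
f 55 47 56
f 55 56 49
f 56 47 57
f 56 57 49
f 57 47 48
f 57 48 49

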